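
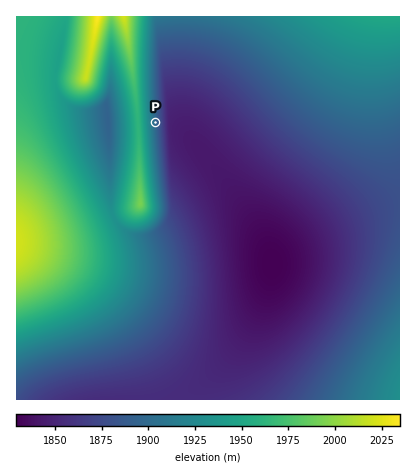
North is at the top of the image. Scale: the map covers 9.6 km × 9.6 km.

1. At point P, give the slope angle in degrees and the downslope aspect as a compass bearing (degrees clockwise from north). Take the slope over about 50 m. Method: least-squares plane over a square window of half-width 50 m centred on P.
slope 9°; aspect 88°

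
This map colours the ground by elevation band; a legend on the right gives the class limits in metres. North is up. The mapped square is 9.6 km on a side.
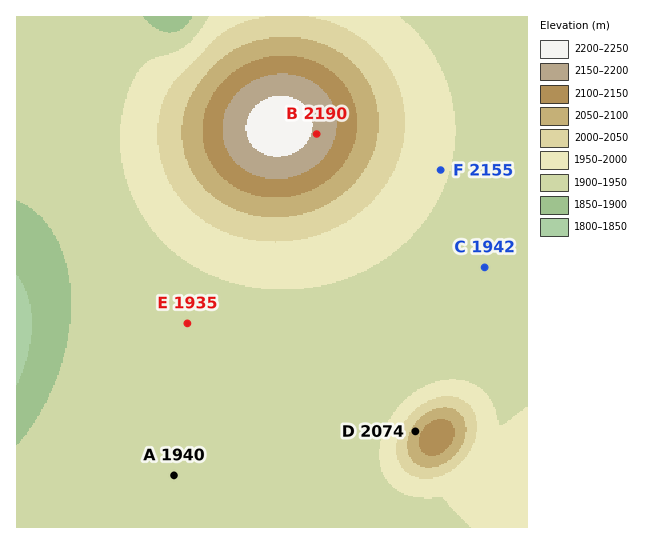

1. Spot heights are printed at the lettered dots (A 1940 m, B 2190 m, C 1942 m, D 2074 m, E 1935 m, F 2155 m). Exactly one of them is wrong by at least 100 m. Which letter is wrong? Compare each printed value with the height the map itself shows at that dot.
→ F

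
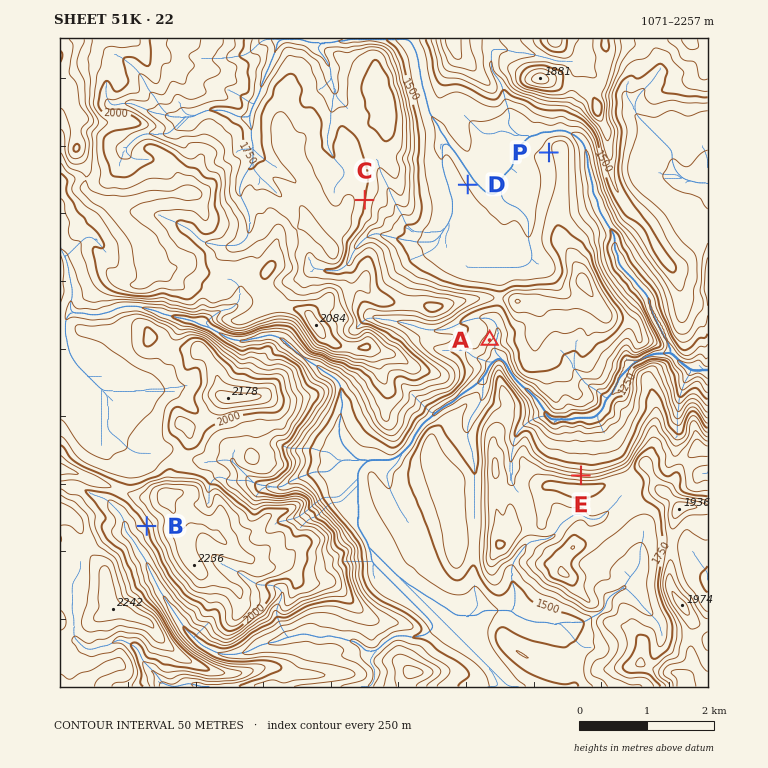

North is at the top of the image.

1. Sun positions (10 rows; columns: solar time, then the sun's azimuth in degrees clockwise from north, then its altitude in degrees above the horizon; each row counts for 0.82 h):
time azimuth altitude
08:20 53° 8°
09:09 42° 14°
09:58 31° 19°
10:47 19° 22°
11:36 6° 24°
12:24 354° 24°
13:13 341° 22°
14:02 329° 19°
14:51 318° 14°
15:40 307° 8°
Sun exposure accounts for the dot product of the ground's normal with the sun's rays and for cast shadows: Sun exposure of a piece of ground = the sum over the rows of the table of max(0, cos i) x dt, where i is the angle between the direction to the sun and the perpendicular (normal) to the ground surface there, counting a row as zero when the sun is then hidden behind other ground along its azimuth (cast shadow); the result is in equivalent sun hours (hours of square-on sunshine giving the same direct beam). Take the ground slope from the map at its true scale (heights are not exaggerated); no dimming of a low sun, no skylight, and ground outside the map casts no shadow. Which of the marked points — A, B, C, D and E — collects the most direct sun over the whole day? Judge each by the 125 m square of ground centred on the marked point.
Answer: E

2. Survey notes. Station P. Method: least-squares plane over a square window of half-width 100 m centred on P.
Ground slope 15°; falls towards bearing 269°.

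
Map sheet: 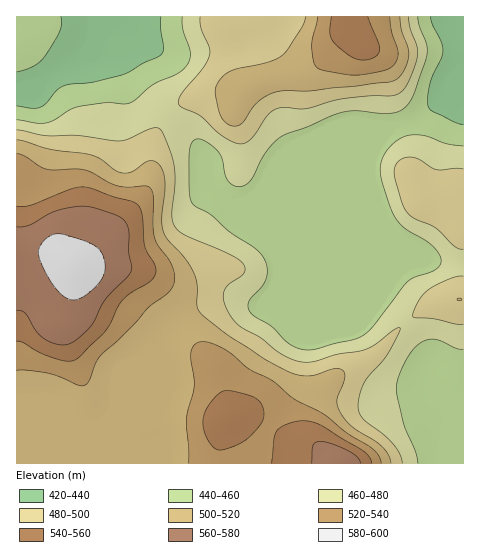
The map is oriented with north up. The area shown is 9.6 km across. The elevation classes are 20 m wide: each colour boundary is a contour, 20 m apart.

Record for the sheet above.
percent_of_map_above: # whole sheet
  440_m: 95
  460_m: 69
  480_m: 54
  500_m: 40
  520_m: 22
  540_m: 13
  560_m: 6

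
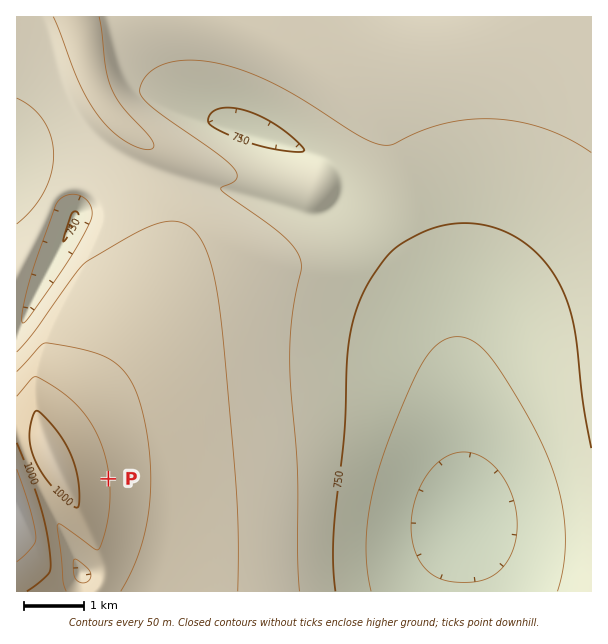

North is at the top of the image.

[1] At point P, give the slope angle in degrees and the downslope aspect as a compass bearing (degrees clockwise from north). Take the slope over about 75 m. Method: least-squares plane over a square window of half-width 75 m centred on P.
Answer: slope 5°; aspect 84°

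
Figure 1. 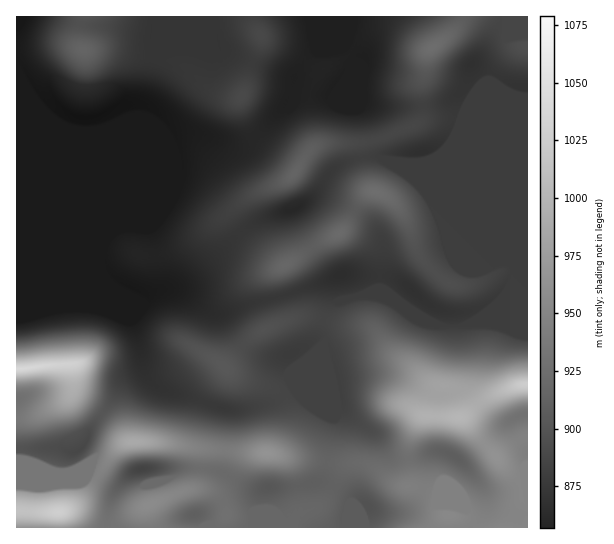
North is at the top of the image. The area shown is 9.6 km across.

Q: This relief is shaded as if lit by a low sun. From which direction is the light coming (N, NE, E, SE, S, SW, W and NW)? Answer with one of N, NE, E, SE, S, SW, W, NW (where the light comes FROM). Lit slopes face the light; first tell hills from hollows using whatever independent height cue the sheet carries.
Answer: N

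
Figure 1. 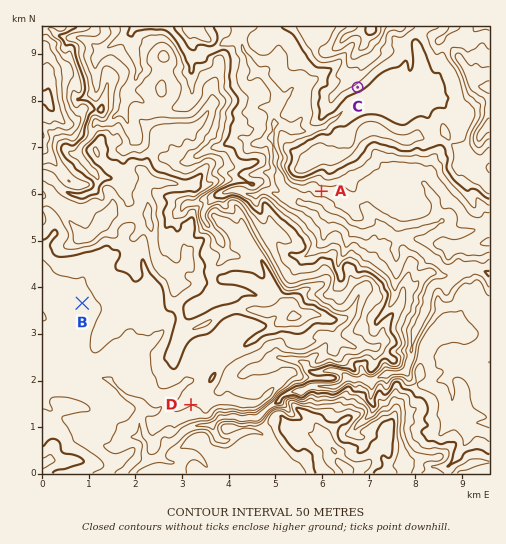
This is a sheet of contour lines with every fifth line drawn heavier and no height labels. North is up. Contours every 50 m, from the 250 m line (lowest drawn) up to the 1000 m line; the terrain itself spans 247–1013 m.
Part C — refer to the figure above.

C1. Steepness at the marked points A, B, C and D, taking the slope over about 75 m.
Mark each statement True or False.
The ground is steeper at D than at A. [False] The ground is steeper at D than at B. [True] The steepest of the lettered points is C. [True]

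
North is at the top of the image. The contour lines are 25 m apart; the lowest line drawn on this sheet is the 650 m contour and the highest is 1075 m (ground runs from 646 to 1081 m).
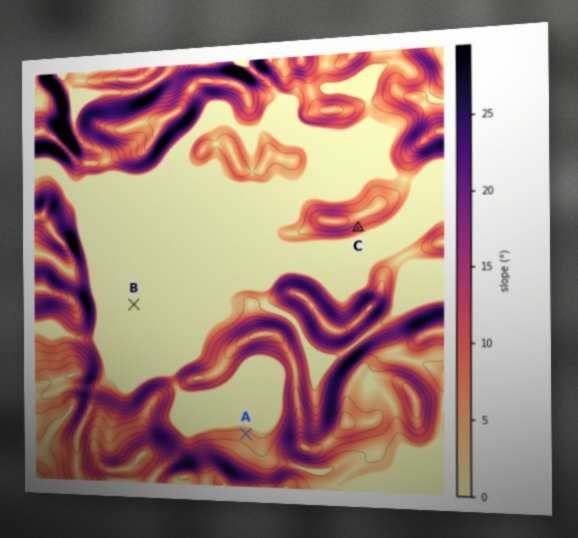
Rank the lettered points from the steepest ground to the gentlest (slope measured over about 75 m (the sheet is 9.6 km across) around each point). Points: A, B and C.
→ C A B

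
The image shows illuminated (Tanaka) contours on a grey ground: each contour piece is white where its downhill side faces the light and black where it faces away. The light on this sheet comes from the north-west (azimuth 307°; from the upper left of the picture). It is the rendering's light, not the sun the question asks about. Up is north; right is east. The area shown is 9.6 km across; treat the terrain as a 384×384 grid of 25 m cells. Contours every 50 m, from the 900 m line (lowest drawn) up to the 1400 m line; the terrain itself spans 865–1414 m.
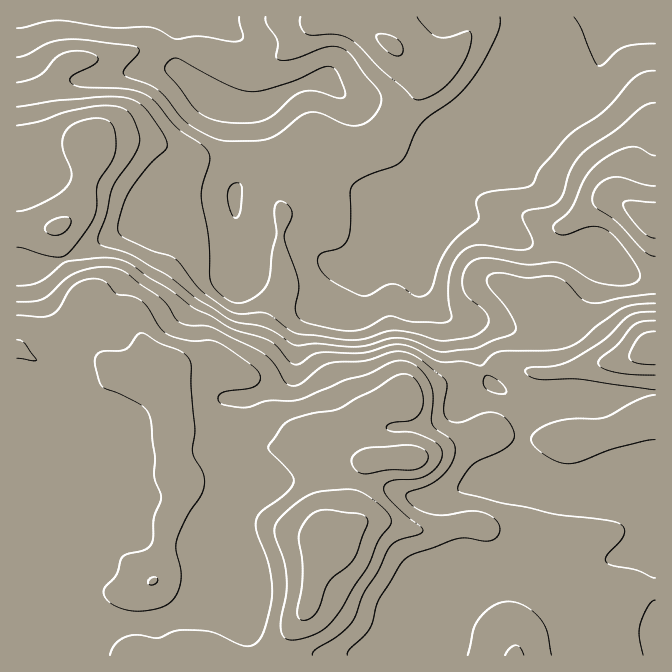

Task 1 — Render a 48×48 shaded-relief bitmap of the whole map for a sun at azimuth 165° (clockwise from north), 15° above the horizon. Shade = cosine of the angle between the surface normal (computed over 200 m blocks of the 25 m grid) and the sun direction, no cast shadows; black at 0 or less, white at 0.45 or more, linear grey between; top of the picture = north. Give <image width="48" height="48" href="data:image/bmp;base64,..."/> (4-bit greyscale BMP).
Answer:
<image width="48" height="48" href="data:image/bmp;base64,Qk32BAAAAAAAAHYAAAAoAAAAMAAAADAAAAABAAQAAAAAAIAEAAATCwAAEwsAABAAAAAAAAAAAAAAABEREQAiIiIAMzMzAERERABVVVUAZmZmAHd3dwCIiIgAmZmZAKqqqgC7u7sAzMzMAN3d3QDu7u4A////AJmIiHZniIiHZmnP/+ypmZmId3iZmIiJmZmYiHZnd3d3Zmi+/+2pmIiId3iIiIiJmZmZiZmZmHZmd2ac7u25iIiHdmd3iIiJmZmZmau8y5d3iGVpvN3KmId3ZVVXiIiJmamZmZms3KmIiHZXq97bqYh3ZUVniIiJmaqZmHd4q6mZiId3m879upmIh2d4iIiIiaqZiIdlaJmZmIiImr3ty7qZmZiIiJiIiImYiIdlaJmZmZmIiavd3d3Lu7mZmZmZiHiYiId3eaqZmZmIiZrO7u3d3bqZmZmZmIiZiHeIibupiHZniIm9ypmaqpmZiIiJmZmZiIiIiKuph1RFZnd4dURFRWeHd3d4iJmYiIiIiJu5h1MjNFVVZ4dUNFZ3d3d3iImYiZmImZqqmHZURFaKzv2od3d4iIiIiImZmZmIiZmZmamYd3m+///rqZmJqqmZmImZmZmIiZiJmqqpqpibzN7cu6qqvMuqqZmZmZmIiZmZmZmImYdURFeavLqqvMy7u5mZmZmIiaqYh3d3d3dlRERXiql3Z4mrzZmZmZmZiamHZmZVVWiaqpdVVndlQ0VnmpmZmqq6iJmYdmQzREaKvMqGVFeHZmZlVZqqmau6iJqpmYUiNERGiZqpdWmqqqqph6qqmZqZmZq7updCNEMjRWeJmJq6u83u7qqZmYiJmYmql3ZTIiEBESI1eJh3eJvO/5mIiHd4dVZ2VEVCAAAAAAABJEMzMjRXrId4iHZnUiMyESMwAAAAAAAAESNEQyESRVVniYd2VDIQABIyABAAABNERFeJhkMRACNGiYd2ZlIAACV2ZmVEQ0V5mJmqqWQQABI0aIdlVUIBEjeZmIdlZlaKu6mZqGQgADMiJGZTMzRFVVeZh3dlVmZ4qodVZlQxEmZCACMyI1eIh3eIiIh2VmVVZkMiNFVVeJqXMAASNXmpiHiImZmYd3UzMhEiRWeJq7zMpiEkVompiHiKqqqZiHYyESNWiamrzKq83JZneImZiHiauqqZmYdUNGeIm8zMzGZovdqYiJmZiIiaqqmZmZiHZ4mGaM3cuVRFe8ypmZmZiHiImZmZmZmYiHZTNYvKdXZVaby6mZqpmHZ3eJqqqZiIh2VVRFd2Q4h3ec3bmau6mXZneJq7uph3d2ZnZURERJmIms3suau7qpiImZq7y6h3d3d3ZUNFZoiJmrzMuYiIiImruqmqu6mHd4d3ZUM1Z3d3iJqrqFNERFaKupiJq7mIiIh3ZUM0Z1VVRXiIdjI0RENGd2ZonNupiIiHZUREVjMyASRmZUVnd2UzREVni+7KmIiIhlVEVjMxAAATRWiJmZhkRWd3it7tqZmaqGVVVUVVMgABNomaq7qXd4mqqrzuyqqqqYZVVUVomYZVZ5qqq8zLqZq8y6rN26qZmZdmVURXiZqqqZqZiJve3LvMupib25iIiJh2VUMyM0V5mYh3Zni+/+y6mIeJzJiIiIh2VVQyIiNFd3dneJmb3+yod3d4rKiIiImHZWVDM0REV3d3iaqZvduWZnh4m6mIiImYdg=="/>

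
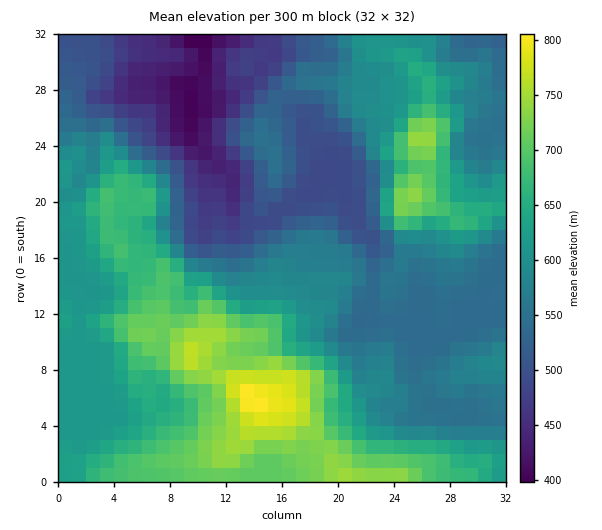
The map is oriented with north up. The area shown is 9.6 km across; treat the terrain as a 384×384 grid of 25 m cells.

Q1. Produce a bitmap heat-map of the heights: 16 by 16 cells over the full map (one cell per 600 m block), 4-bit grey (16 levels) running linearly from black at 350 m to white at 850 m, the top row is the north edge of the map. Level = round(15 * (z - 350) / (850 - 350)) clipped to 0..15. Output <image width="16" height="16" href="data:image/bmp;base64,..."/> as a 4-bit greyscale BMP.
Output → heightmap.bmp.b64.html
<image width="16" height="16" href="data:image/bmp;base64,Qk32AAAAAAAAAHYAAAAoAAAAEAAAABAAAAABAAQAAAAAAIAAAAATCwAAEwsAABAAAAAAAAAAAAAAABEREQAiIiIAMzMzAERERABVVVUAZmZmAHd3dwCIiIgAmZmZAKqqqgC7u7sAzMzMAN3d3QDu7u4A////AImqu7u7u7qZiJqrzMupiHeIiavd25dmZoiZu93bh2Z3iJvMu6h3ZmeJu7y6h2ZmZoiaqoh3ZmZmiJqXZ3d2ZmaJqWRWZlV3doqoVERVR6mZiahDNURHuoiIhjNGVEeqd2ZTI1ZUaKt2VDMiRVV3iXZUMiJEZneIdlQzIjRVeIdm"/>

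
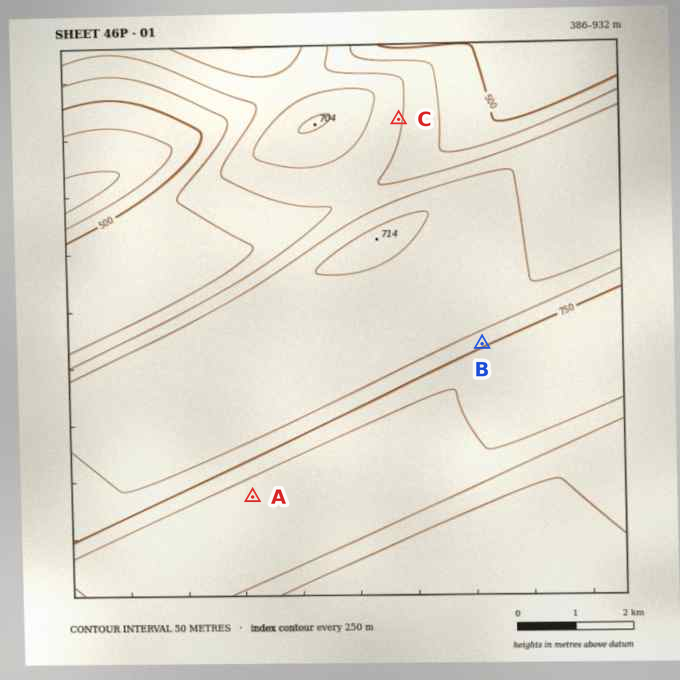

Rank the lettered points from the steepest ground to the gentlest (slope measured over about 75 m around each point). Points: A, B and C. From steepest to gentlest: B C A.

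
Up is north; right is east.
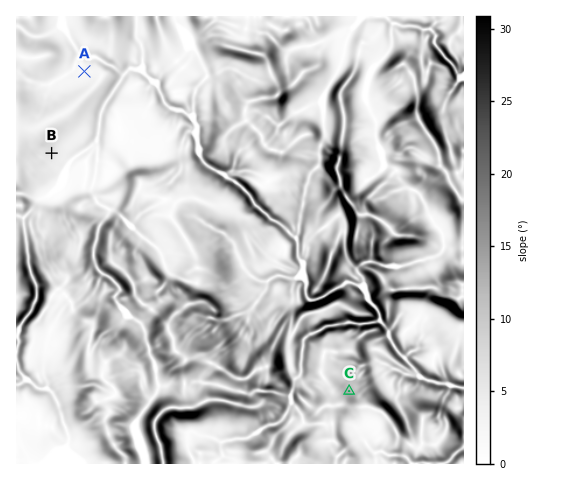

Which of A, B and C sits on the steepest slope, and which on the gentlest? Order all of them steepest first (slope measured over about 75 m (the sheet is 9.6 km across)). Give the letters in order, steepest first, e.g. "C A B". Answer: C B A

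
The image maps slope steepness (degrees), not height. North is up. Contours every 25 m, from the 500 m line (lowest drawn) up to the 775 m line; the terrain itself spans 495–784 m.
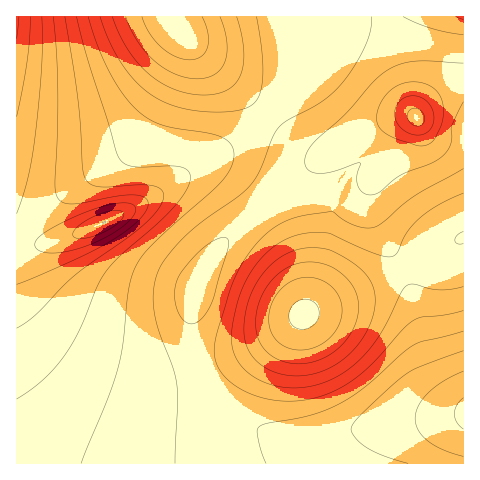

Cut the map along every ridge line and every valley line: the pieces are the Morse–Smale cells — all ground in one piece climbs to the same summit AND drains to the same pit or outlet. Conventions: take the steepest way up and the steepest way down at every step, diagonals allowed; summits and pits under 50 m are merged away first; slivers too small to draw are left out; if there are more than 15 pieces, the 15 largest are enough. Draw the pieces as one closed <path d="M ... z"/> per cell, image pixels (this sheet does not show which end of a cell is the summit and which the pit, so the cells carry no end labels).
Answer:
<path d="M414 116l-10 0-20 6-65 38-14 11-25 27-37 26-25 25-18 28-7 21-2 37 2 18 7 19 30-12 34-17 41-29 92-41 67-36 0-98-26-3z"/><path d="M267 114l-30 27-45 28-40 29-21 12-50 23-27 9-25 2-9-5-4 7 0 48 8 17 15 18 15 14 26 17 39 16 21 5 24 1 21-3 15-6-8-27-1-28 5-30 11-24 11-15 17-18 45-33 26-28 24-17-15 1-9-5z"/><path d="M297 16l-280 0-1 220 4 3 10-15 22-20 72-48 18-17 12-20 24-52 5-17 0-12-3-8 36 37 51 47 23-27 13-27 0-12-5-15z"/><path d="M463 238l-66 35-92 41-41 29-34 17-29 12 4 12 14 19 20 17 24 11 29 7 36-1 55-14 80-8z"/><path d="M17 295l0 168 447 0-1-48-80 8-64 15-27 0-19-3-28-12-21-15-12-13-12-22-25 8-35 0-38-10-22-11-26-17-15-14-15-18z"/><path d="M463 16l-165 0-1 10 6 22 0 12-13 27-22 28 30 28 17 11 14-2 55-30 20-6 13 2 21 18 25 2z"/><path d="M181 31l2 19-5 17-20 43-16 29-18 17-54 34-25 20-20 20-4 7 0 3 8 4 25-2 27-9 50-23 21-12 40-29 45-28 30-26-51-48z"/>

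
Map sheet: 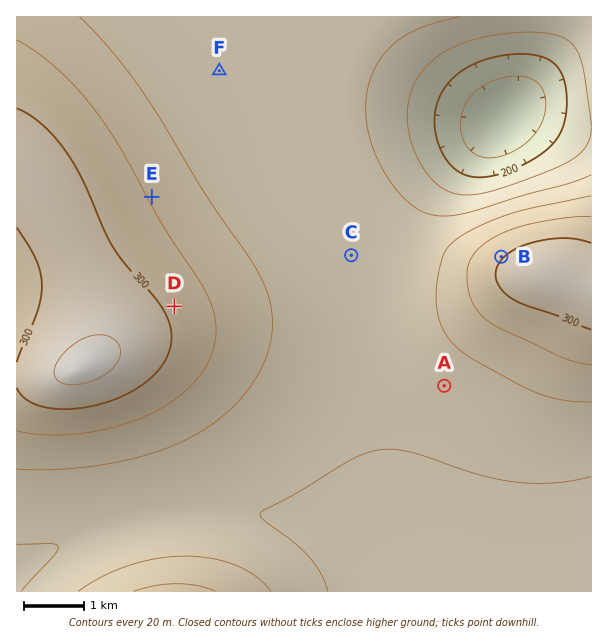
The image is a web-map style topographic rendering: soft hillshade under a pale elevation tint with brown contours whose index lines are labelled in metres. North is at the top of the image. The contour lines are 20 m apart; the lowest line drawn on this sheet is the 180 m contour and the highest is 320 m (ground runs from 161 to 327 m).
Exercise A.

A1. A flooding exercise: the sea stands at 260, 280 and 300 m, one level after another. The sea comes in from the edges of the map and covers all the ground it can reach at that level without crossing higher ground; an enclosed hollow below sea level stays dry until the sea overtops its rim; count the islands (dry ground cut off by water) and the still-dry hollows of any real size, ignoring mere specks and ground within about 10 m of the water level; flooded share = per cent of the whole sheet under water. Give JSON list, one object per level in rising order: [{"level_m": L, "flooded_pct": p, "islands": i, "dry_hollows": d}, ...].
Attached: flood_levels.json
[{"level_m": 260, "flooded_pct": 66, "islands": 0, "dry_hollows": 0}, {"level_m": 280, "flooded_pct": 80, "islands": 0, "dry_hollows": 0}, {"level_m": 300, "flooded_pct": 90, "islands": 0, "dry_hollows": 0}]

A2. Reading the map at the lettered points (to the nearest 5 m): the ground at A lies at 250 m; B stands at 300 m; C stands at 245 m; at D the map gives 295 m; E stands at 280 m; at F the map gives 245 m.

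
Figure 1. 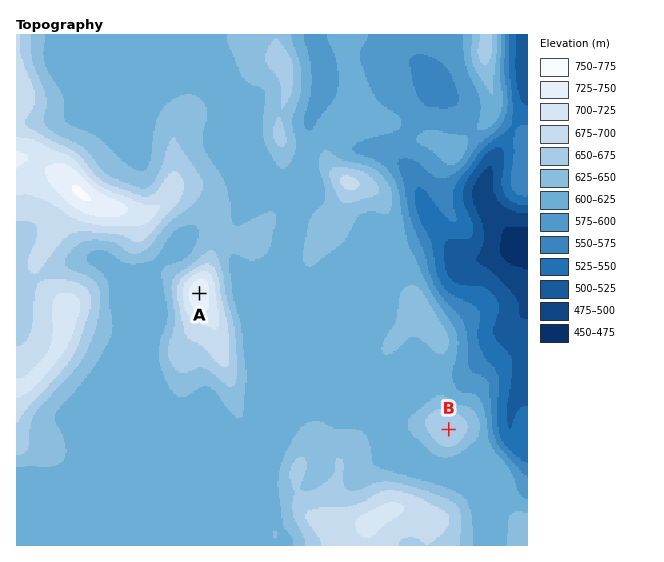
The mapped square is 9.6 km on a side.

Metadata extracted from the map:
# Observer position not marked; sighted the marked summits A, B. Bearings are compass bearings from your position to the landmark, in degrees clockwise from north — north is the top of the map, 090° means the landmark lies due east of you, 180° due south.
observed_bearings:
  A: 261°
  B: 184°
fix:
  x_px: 461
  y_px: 252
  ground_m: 510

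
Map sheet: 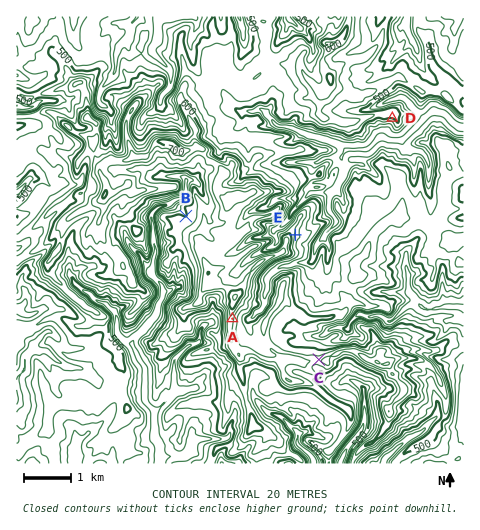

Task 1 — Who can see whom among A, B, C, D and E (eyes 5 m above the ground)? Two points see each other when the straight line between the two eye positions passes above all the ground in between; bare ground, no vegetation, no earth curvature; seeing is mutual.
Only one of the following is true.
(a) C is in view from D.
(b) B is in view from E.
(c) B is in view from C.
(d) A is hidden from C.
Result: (a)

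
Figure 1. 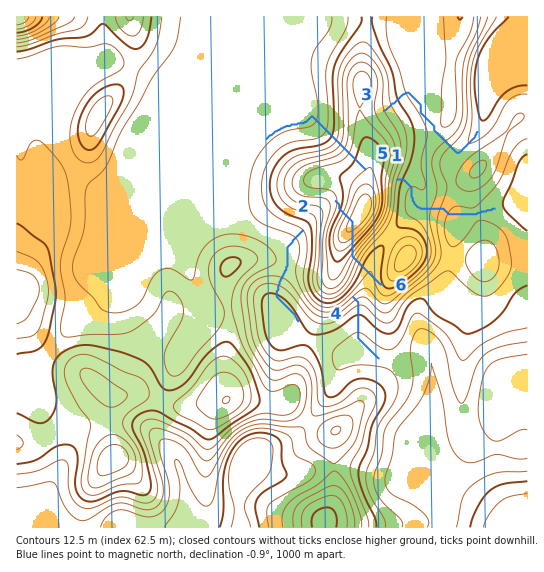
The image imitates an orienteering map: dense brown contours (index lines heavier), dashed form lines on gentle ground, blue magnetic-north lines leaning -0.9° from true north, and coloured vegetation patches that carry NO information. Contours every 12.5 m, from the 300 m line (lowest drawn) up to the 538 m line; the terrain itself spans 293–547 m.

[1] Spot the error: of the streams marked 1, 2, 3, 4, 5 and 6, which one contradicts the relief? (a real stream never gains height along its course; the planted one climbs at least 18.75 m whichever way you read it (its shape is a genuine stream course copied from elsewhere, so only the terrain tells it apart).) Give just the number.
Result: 6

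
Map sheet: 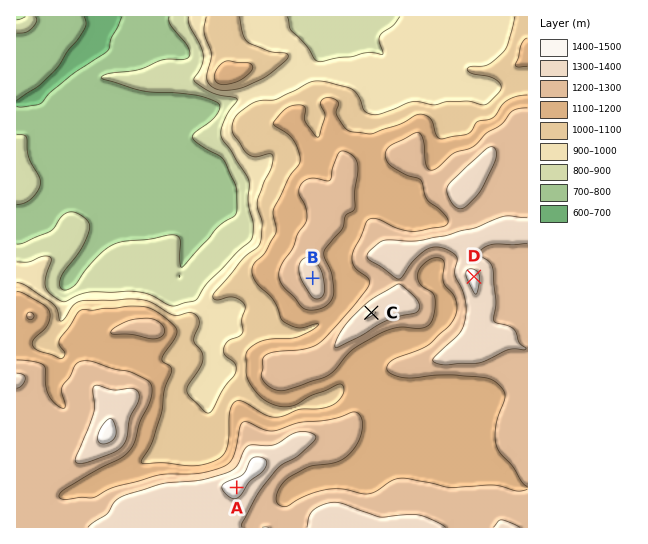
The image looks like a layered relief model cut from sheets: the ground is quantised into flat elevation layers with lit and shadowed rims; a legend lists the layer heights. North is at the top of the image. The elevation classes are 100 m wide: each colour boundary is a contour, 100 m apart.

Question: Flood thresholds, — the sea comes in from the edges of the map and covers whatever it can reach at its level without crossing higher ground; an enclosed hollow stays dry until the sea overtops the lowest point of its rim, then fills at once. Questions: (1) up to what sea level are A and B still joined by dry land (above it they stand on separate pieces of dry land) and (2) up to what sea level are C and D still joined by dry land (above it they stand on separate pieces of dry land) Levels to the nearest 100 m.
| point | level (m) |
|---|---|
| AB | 1200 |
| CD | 1300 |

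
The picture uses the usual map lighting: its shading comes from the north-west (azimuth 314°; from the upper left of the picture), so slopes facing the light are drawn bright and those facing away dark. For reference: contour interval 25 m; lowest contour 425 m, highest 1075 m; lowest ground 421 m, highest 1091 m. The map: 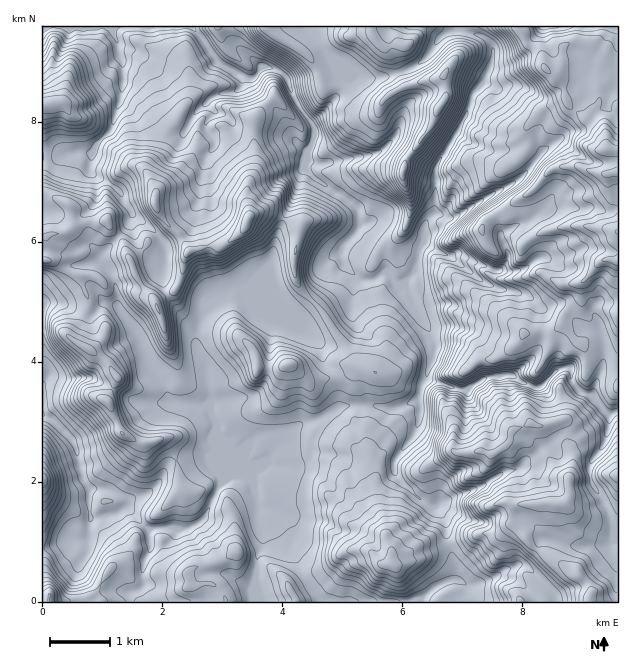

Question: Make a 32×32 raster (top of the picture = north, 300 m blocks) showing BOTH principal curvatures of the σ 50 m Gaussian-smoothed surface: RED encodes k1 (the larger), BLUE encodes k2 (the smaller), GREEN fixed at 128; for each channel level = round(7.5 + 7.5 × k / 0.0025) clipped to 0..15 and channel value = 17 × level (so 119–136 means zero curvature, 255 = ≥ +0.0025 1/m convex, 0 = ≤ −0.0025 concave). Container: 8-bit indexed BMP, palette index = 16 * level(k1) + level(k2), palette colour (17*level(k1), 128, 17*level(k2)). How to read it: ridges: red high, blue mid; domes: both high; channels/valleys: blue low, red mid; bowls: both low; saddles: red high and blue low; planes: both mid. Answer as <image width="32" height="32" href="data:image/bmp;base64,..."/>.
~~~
<image width="32" height="32" href="data:image/bmp;base64,Qk02CAAAAAAAADYEAAAoAAAAIAAAACAAAAABAAgAAAAAAAAEAAATCwAAEwsAAAABAAAAAAAAAIAAABGAAAAigAAAM4AAAESAAABVgAAAZoAAAHeAAACIgAAAmYAAAKqAAAC7gAAAzIAAAN2AAADugAAA/4AAAACAEQARgBEAIoARADOAEQBEgBEAVYARAGaAEQB3gBEAiIARAJmAEQCqgBEAu4ARAMyAEQDdgBEA7oARAP+AEQAAgCIAEYAiACKAIgAzgCIARIAiAFWAIgBmgCIAd4AiAIiAIgCZgCIAqoAiALuAIgDMgCIA3YAiAO6AIgD/gCIAAIAzABGAMwAigDMAM4AzAESAMwBVgDMAZoAzAHeAMwCIgDMAmYAzAKqAMwC7gDMAzIAzAN2AMwDugDMA/4AzAACARAARgEQAIoBEADOARABEgEQAVYBEAGaARAB3gEQAiIBEAJmARACqgEQAu4BEAMyARADdgEQA7oBEAP+ARAAAgFUAEYBVACKAVQAzgFUARIBVAFWAVQBmgFUAd4BVAIiAVQCZgFUAqoBVALuAVQDMgFUA3YBVAO6AVQD/gFUAAIBmABGAZgAigGYAM4BmAESAZgBVgGYAZoBmAHeAZgCIgGYAmYBmAKqAZgC7gGYAzIBmAN2AZgDugGYA/4BmAACAdwARgHcAIoB3ADOAdwBEgHcAVYB3AGaAdwB3gHcAiIB3AJmAdwCqgHcAu4B3AMyAdwDdgHcA7oB3AP+AdwAAgIgAEYCIACKAiAAzgIgARICIAFWAiABmgIgAd4CIAIiAiACZgIgAqoCIALuAiADMgIgA3YCIAO6AiAD/gIgAAICZABGAmQAigJkAM4CZAESAmQBVgJkAZoCZAHeAmQCIgJkAmYCZAKqAmQC7gJkAzICZAN2AmQDugJkA/4CZAACAqgARgKoAIoCqADOAqgBEgKoAVYCqAGaAqgB3gKoAiICqAJmAqgCqgKoAu4CqAMyAqgDdgKoA7oCqAP+AqgAAgLsAEYC7ACKAuwAzgLsARIC7AFWAuwBmgLsAd4C7AIiAuwCZgLsAqoC7ALuAuwDMgLsA3YC7AO6AuwD/gLsAAIDMABGAzAAigMwAM4DMAESAzABVgMwAZoDMAHeAzACIgMwAmYDMAKqAzAC7gMwAzIDMAN2AzADugMwA/4DMAACA3QARgN0AIoDdADOA3QBEgN0AVYDdAGaA3QB3gN0AiIDdAJmA3QCqgN0Au4DdAMyA3QDdgN0A7oDdAP+A3QAAgO4AEYDuACKA7gAzgO4ARIDuAFWA7gBmgO4Ad4DuAIiA7gCZgO4AqoDuALuA7gDMgO4A3YDuAO6A7gD/gO4AAID/ABGA/wAigP8AM4D/AESA/wBVgP8AZoD/AHeA/wCIgP8AmYD/AKqA/wC7gP8AzID/AN2A/wDugP8A/4D/AOmzxpaGhoamlpeohXW3poWGdJOjk4OXhoW2x5ZzlNiVxWNz2JeUl6eXloSFlseUlpaFuMiXhoWFlJGVkrbYpYW1hXS3t5SWl6inuLWlhYaVyLa3qKenhYWGt3LWx6aVhqR2hZaXtrWEhpa4lXZ3doWmlpanl6eTx9enxpaFhoZ2xoWVhYWztISDdbaFh4d2haaWl6inhoOikLWGhoeXl4XHlYSohYS3qKiSuIaHh4aXloeWhpWDZNT518fIt7iWk/mVg4WGlYK3l6WWhoeHhqeXh5eEkpeD05CkhoWE2IC314SEloe4hKaHdoeHd4d3h4eHp4HJxqSjx5KDhqbXkMnXg4WVpti3lYaHh4eHh4eHh4eXpYOT++bIx5eGhqeUs7RydZb4lLXGloeHh4aGhoeHh4iXhHPlhKamp6eWl6iikpaG17R1doaHh4eXp4Z1lXWWhoWVgvikk7inpqa4lpCUtur3gpWGh4eHhoSVp5anhoaGl5TS45DHyNaQxKOQuHVyoLT5hIaXh4d117Sot5aWl6iop5Dz95CAoPTAsNamcobI1paElMWGhobXs9q3hJeYmIe4gJXI5+e1xLOyt5Wi+ce1hXPlxHWWqOiDlHR1tpaGmJeDlLeWh7iWl5eHldK3hMiCc/eChobHhHWHdqemdJiYhnSUlIaXqJanhoalg4Snk4K296KFhpaGd4aWx4WGh5eFhaWVuKiWhISlhaaFh6a2k+aT93N2h4eHlPaFh4aWhoaEuNiisaOF19amlsWmpoSmxXXUhISDdna1xGSGlpaGhaXXkcCg09WVdda2poaGhOelhbT458dzg6Xmc3SHl5aFo8CB+OLohIWWhaWop4a3o5Wh5nWG1viUk9eFlYSHtsWC5PfogqbHxrW2uHWmpNmTgPd2hnZ1+ceyydjHk4ZT9YKCkPfXhoWFlZSUx9ilxXCm6IaGhpbGpsSUhYGFhIP3gLTFoLD3pnaGlpeldHSilcbIp4V2h8iVpHOTpqa25/aAtYa4xYD1loW2t5WHhYbI2JaVloWGpqeWc6WDoqO29YKxuKeXt5Dn1bKVlYSEoqaFlXS3hIamhoWjkqaXtXD254ClpZeXhnKj2MeWt9iSpYaHpqSllLeXhdOBuae4k4P3pZCnqKiWlpSktdjIpqWCh4eopKLnx8X2kMWmltiWcsf5gKeGh7elt4eGlseGloOXh4entaJj6LCm2ZaGlefVo/aSgoRzccaHh4eV2IaGlJd3h6eUkMKgcLS3d3WEkpDF+JaBlaXZuIeHh9PFpaeDlpeYt5DXkYXH54aEhbi3yIDH+bNytcaWh4eHwoKUpKO0k6Sw16XE6baGhbe3t5XFpJGSsLT4o7PDpIU="/>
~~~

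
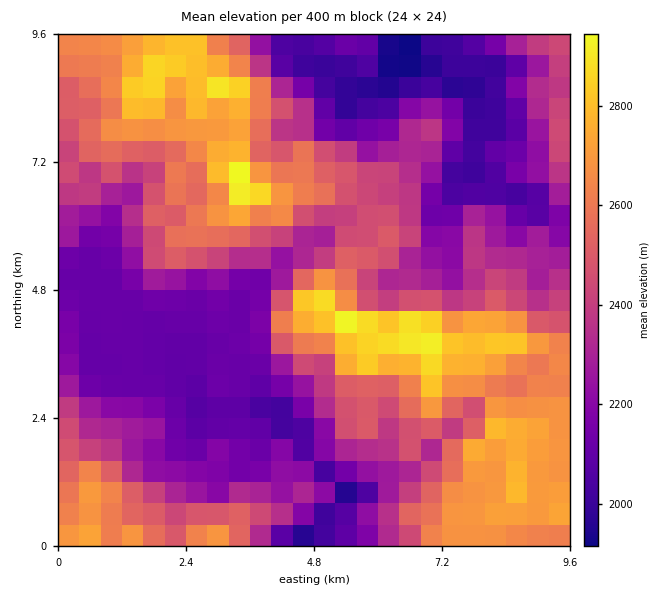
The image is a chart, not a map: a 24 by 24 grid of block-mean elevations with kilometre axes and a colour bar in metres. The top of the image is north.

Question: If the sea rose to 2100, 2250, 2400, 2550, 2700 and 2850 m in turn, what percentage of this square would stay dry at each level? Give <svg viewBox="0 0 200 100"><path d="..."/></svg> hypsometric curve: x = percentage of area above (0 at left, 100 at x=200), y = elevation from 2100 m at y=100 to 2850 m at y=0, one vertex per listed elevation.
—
<svg viewBox="0 0 200 100"><path d="M175 100l-47-20-32-20-34-20-33-20-22-20"/></svg>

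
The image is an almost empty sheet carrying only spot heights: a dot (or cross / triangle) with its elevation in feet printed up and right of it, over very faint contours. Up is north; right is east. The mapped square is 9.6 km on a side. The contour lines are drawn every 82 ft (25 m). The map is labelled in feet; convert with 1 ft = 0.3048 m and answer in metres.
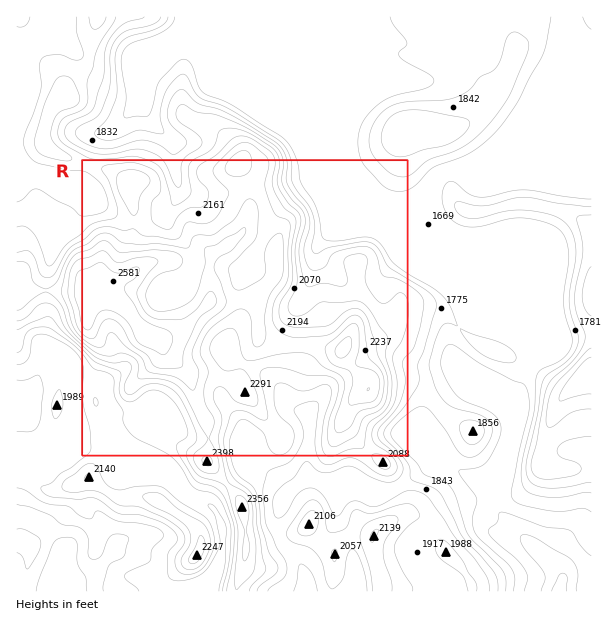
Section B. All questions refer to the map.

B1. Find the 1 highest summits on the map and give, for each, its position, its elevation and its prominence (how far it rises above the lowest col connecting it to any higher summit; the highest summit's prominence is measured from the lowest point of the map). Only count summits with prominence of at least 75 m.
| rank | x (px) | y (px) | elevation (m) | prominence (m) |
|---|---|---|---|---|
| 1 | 95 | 287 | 800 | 385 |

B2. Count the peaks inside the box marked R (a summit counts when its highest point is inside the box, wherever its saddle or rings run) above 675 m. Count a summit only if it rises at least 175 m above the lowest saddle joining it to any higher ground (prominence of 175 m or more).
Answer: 1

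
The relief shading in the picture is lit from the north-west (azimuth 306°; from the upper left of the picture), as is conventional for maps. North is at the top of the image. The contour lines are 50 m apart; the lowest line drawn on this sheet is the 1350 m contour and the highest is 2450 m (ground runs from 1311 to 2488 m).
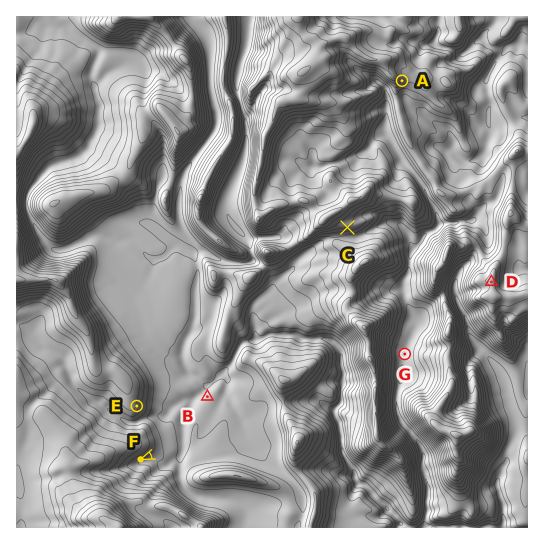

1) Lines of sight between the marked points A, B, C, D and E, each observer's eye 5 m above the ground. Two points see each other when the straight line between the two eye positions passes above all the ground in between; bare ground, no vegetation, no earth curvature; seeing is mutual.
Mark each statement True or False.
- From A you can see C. False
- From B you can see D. False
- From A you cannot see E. True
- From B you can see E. True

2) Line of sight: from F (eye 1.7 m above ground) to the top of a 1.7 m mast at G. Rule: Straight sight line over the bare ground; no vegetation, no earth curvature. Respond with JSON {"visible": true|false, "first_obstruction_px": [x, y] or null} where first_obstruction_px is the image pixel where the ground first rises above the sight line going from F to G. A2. {"visible": false, "first_obstruction_px": [272, 407]}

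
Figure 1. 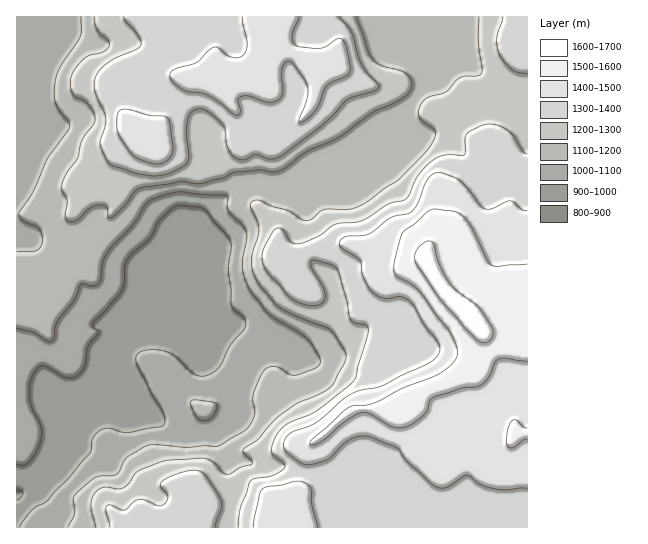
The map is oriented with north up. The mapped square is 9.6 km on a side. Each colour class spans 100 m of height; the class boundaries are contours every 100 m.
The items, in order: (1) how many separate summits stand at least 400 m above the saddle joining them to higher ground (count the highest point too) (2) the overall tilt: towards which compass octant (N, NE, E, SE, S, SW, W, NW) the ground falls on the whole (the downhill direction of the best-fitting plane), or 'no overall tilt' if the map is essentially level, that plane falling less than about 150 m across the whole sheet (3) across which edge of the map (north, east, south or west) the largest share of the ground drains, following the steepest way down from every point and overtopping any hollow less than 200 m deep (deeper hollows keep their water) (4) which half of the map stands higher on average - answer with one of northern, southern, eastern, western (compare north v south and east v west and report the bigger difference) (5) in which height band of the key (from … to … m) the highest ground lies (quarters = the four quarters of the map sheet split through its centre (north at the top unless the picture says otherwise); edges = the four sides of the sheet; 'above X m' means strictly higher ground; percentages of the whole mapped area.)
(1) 1 summit rises at least 400 m above its surroundings.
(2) The general tilt is down to the west (the land rises towards the east).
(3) The largest share of the runoff leaves by the western edge.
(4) Taken as a whole, the eastern half is higher than the western.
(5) The highest ground lies in the 1600–1700 m band.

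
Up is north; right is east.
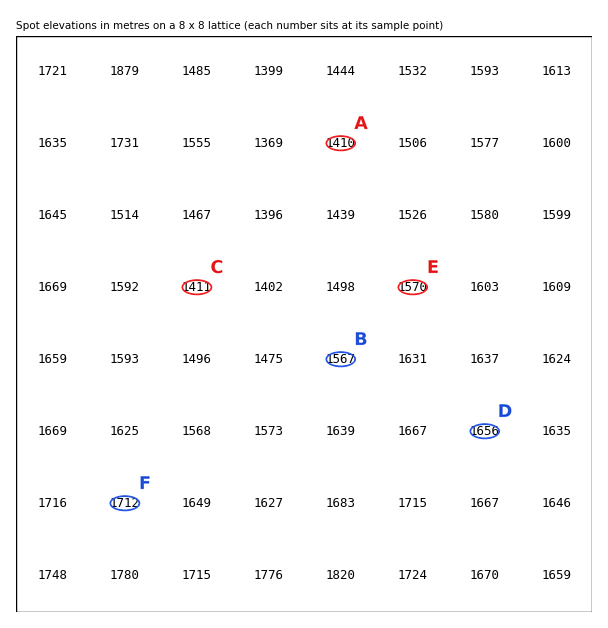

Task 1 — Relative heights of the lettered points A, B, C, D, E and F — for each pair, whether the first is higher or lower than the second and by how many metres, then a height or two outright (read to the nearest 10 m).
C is lower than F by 300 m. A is lower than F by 300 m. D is higher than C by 250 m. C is lower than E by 160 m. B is higher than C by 160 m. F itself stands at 1710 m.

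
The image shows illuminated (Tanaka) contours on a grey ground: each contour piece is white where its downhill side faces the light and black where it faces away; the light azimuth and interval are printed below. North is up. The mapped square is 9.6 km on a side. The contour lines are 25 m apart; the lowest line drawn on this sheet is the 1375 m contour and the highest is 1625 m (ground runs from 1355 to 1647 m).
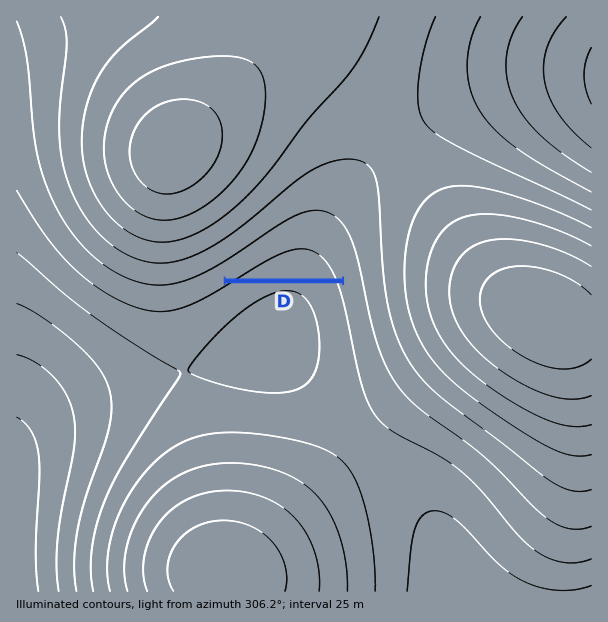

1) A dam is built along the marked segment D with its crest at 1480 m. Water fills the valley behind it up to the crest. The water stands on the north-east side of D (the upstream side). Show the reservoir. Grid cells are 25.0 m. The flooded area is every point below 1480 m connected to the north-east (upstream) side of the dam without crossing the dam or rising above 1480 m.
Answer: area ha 74.2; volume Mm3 7.03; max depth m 23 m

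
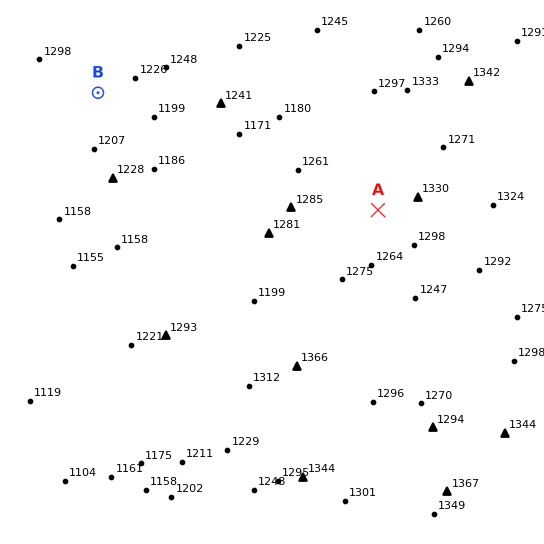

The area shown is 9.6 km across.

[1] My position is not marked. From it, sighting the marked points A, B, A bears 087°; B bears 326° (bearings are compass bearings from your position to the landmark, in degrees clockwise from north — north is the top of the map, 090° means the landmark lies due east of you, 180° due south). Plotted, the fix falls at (184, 220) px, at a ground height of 1215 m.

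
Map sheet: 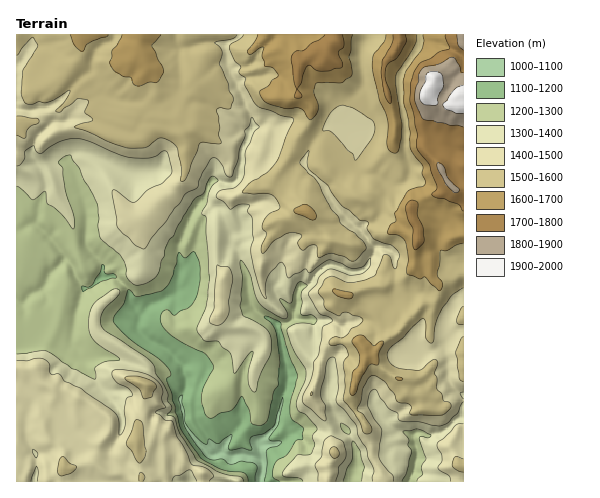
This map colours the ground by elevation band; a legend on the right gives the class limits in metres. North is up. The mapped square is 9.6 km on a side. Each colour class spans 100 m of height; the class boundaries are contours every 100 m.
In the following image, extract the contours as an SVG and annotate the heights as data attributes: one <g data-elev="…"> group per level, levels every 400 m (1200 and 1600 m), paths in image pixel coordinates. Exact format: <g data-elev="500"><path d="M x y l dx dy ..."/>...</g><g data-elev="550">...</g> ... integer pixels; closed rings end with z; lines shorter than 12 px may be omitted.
<g data-elev="1200"><path d="M248 481l-1-4-3-4-22-3-21-12-21-31-5-15-3-19-5-12 0-3 4-3-2-6-10-10-29-20-17-17 1-6 10-13 5-14 5 6 4 2 23-6 6-4 6-12 6-23 6 6 9-6 5 8 1 18-2 16-5 10-4 4-8 2-7 5-6-5-3 0-4 4-1 6 3 7 8 8 14 9 19 9 9 12 0 4-9 17-3 10 4 17 3 4 3 1 10-5 10-3 11-14 7 13 3 15 8 2 6-4 7-29 5-8 2-23-5-32-4-7-7-6 1-1 4 1 10 5 2 2 0 5 8 25 9 21-7 25-1 15 3 6 11 8-1 10-7 2-9 13-9 6-4 4-1 13 6 4"/><path d="M83 292l-1-6 6 1 4-2 8-12 2-8 2 1 1 7 8 1 3 2 0 2-14 3z"/></g><g data-elev="1600"><path d="M351 395l3 0 2-2 5-15 8-13 2-1 7 1 1-12 4-12-3 0-6 5-11-11-6 0-4 4-1 4 6 9 2 7-2 7-6 7-2 17z"/><path d="M397 380l3 1 3-2-7-2z"/><path d="M344 298l7 0 2-4-18-5-2 1 0 2 3 3z"/><path d="M313 220l3-1 0-5-8-9-4-1-10 6 1 3z"/><path d="M70 35l5 11 7 5 6-7 18-7 2-2"/><path d="M122 35l-5 10-5 6-2 13 5 7 8 5 8 1 2 7 5 2 12-4 7 1 6-10 0-6-11-21 9-11"/><path d="M258 35l-3 5-7 10 0 3 3 1 8-6 5-1-2 9 3 10 8 2 5 7-6 5-4 6-8 5 0 2 1 5 5 4 8 4 12 3 14-1 3 2 5 8 3 2 4-4 3-7 0-6-4-11 2-8 25-1 11-8-1-10-2-8 2-6 2-16"/><path d="M386 35l-2 7-10 12-2 13 7 33 9 20-1 27 3 4 5 2 2 0 2-4 3-23-6-41 0-8 1-5 18-27 2-10"/><path d="M423 35l1 5-2 9-16 22-3 11 1 21 5 17 1 13 0 15 4 7 8 10 0 8 3 10-2 4-12 2-4 3-12 21 1 8-6 4-3 8 12 3 6 5 3 18-2 11 1 4 13 5 5-2 14 14 2-2 2-4-1-3-5-7 3-11 0-13 1-1 6 1 9-6 7-2"/></g>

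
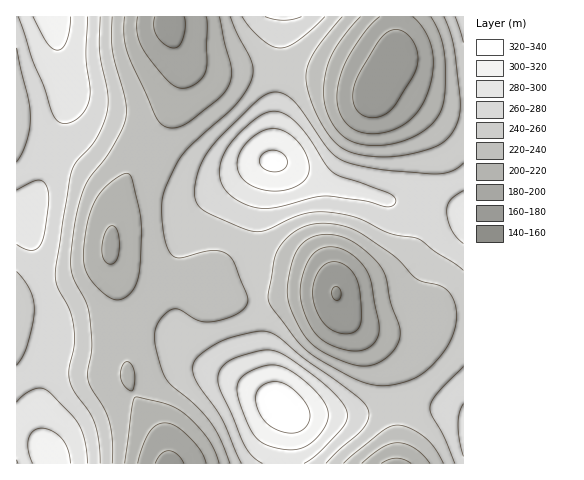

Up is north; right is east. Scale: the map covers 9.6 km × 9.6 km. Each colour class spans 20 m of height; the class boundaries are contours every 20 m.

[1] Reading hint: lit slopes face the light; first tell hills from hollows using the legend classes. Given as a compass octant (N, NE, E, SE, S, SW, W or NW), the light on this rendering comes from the SE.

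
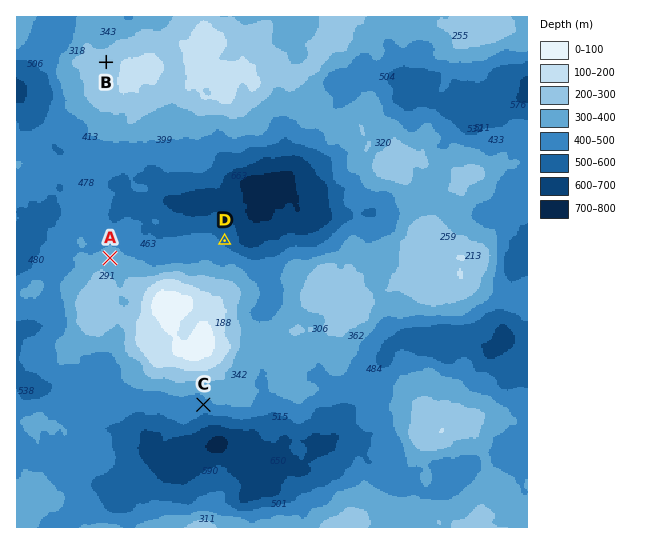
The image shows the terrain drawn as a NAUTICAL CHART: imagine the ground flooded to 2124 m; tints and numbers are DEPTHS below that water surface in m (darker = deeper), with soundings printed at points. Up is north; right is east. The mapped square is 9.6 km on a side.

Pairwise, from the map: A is higher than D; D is lower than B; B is higher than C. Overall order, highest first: B A C D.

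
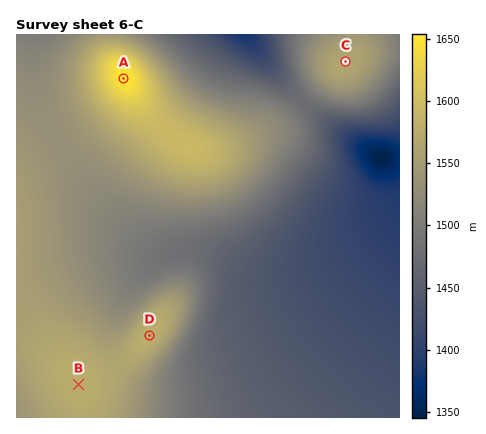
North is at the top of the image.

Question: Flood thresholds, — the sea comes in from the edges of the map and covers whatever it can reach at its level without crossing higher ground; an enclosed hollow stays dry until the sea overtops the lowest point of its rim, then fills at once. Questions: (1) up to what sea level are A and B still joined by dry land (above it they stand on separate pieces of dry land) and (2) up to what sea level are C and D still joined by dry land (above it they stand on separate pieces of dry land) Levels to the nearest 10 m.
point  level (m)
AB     1530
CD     1480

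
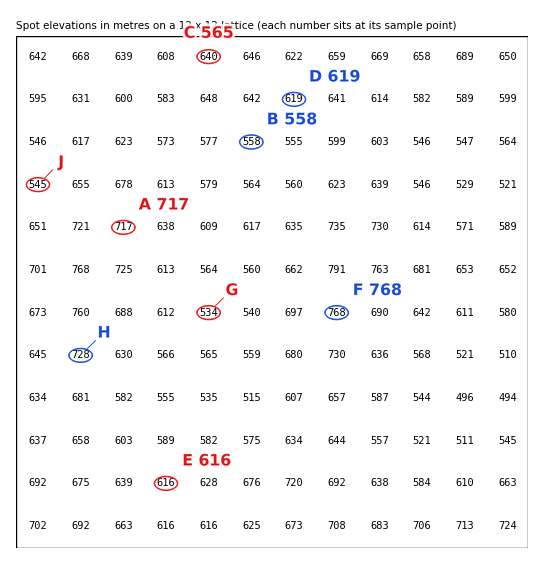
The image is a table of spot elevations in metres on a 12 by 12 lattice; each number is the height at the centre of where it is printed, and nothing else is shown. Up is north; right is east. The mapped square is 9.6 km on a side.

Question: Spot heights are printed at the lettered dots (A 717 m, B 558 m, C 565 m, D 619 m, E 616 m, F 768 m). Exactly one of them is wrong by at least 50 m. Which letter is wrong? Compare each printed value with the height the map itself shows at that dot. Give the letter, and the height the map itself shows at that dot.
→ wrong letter C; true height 640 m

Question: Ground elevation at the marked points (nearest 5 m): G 535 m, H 730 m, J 545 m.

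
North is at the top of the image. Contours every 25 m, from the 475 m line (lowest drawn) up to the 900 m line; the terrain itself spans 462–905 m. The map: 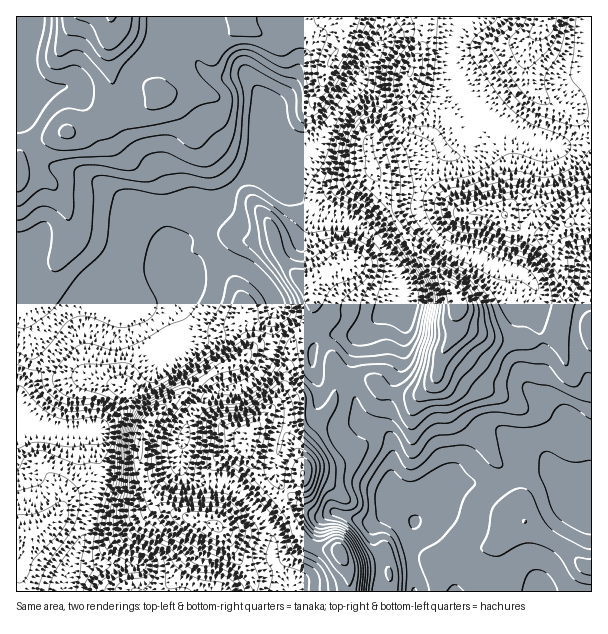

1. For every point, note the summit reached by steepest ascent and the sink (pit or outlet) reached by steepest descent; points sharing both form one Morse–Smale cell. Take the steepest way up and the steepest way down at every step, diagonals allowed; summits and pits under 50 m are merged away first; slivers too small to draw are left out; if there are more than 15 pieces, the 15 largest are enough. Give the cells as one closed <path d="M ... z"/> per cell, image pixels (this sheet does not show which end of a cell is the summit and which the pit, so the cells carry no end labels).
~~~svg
<path d="M383 16l-367 1 1 383 3-8 55-60 17-1 2-2 12-29 7-8 33-16 16 1 6-29 9-7 14-3 49-57 18-11 3-4 3 4 15 8 40-37 19-31 23-29 7-18 10-13 6-12z"/><path d="M261 166l-3 4-12 6-14 13-9 14-32 35-14 3-9 7-4 10 0 20-3-2-15 0-33 16-7 8-12 29-2 2-17 1-55 60-4 9 0 13 10 8 39 11 30-3 2 5 1 47-14 55-17 36-3 12 1 7 224-1-5-13-12-18 0-27-8-15-23-26-14-10-26 0-13-6-6-5-1-21 7-30 8-12 14-12 35-10 13-9 13-26 1-34 4-13 5 8 18 12 13 14 2 6-2 18 4 13 5 4 14 0 15-2 4-24 6-18 23-22 18-9 3-4 0-9-18-40-17-19-18-10-24-6-15-8-16-12-17-18-10-4z"/><path d="M362 85l-3 0-11 13-29 43-23 21-16 17 23 23 17 10 31 10 12 6 23 23 16 31 2 18-21 13-23 22-6 18-4 24 19 2 12 11 8 2 28 4 6-4 11-11 4-6 4-21 14-21 0-17 2 8 4 4 27 10 24 4 26-2 2-2-3-15 2-23-5-15-11-11-24-6-27-12-12-3-20-11-14-14-9-16 0-17 10-30 17-13-5-9-9-10-20-1-12-5-7-7-10-18z"/><path d="M573 418l-3 0-11 11-12 21 1 9 10 19-12-8-12 0-37 14-35 0-16 8-7 9-23 21-17-10-9 0-7 5-7 7-3 7 3 17 4 10-1 33 212 1 1-101-8-2 5-4 1-9 0-26-6-18z"/><path d="M483 118l-11 2 2 23-7 11-17 2-6-4-16 13-10 30 0 17 9 16 19 18 45 19 27 6 10 6 8 11 4 12 0 35 2 3 9-1 7-4 2-13 15 2 3-11 14-15 0-158-7 0-16 7-18 0-17-5-34-18z"/><path d="M456 316l0 17-14 21-4 21-4 6-11 11-6 4-22-2-14-4-12-11-19-1 8 36 8 8 18 10 8 11-1 43 3 15 3 8 17 13 17-12 15-18 10-6 14-4 27 2 37-14 12 0 9 5-8-25 12-21 13-12-17-5-11-10-4-7 0-12 4-18 0-15-4-12-12 4-39-4-27-10-4-4z"/><path d="M591 16l-127 0-12 25-1 22 19 56 21 1 43 20 17 5 18 0 12-6 10-1z"/><path d="M276 304l-4 13 0 28-10 26-8 9-9 6-23 5-16 7-10 10-8 12-7 30 0 18 7 8 13 6 26 0 12 8 12 14 21-21 4-8 4 10 5 5 16-13 1-13-4-18 28-33 6-9 4-12 0-12-15-1-5-4-3-6-1-13 2-12-2-6-13-14-18-12z"/><path d="M17 415l-1 176 47 1 7-28 15-31 7-35 6-16-1-47-2-5-24 3-23-3-22-8z"/><path d="M462 16l-78 0 0 22-26 46 8 4 16 14 10 18 7 7 12 5 20 1 9 10 4 7 6 6 17-2 7-11-2-23-21-57 1-22 11-21z"/><path d="M347 379l-11 1-4 24-16 22-16 17-2 9 4 12 0 10-16 17 29 23 8 2 15-4 19 8 17 2 15-10 11 0-4-6-5-20 1-43-8-11-18-10-8-8-6-30z"/><path d="M276 475l-4 8-20 20 0 3 12 12 8 15 0 27 12 18 5 13 59 1 1-19-9-21-2-2-24-3-13-10-21-37 6-9-6-6z"/><path d="M287 492l-7 8 21 37 13 10 24 3 2 2 9 21 0 18 29 1 2-34-4-10-3-17 7-12-17 3-25-10-18 4-12-6z"/><path d="M570 320l-10 0-2 13-17 6 3 11 0 15-4 18 0 12 4 7 11 10 14 3 7 6 8-8 5-9 0-24-12-30-1-27z"/><path d="M579 322l-3 1 0 19 13 38 0 24-12 18 12 21 1 33-1 9-5 4 7 1 1-163z"/>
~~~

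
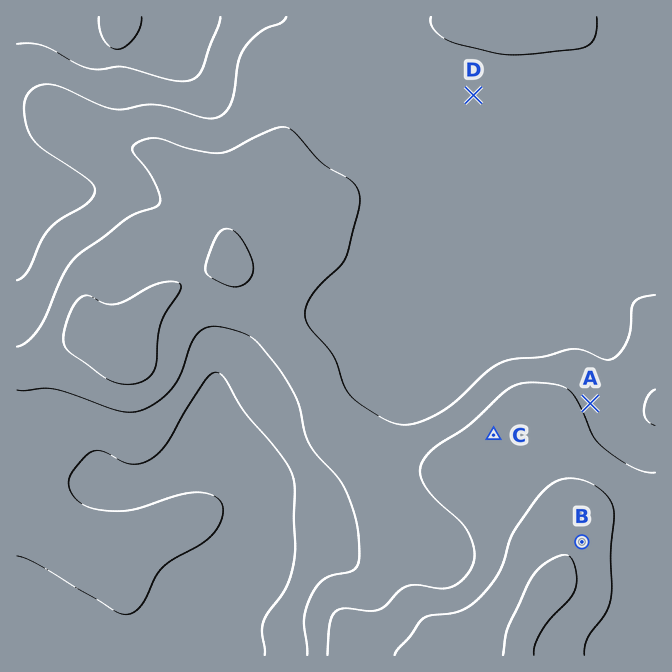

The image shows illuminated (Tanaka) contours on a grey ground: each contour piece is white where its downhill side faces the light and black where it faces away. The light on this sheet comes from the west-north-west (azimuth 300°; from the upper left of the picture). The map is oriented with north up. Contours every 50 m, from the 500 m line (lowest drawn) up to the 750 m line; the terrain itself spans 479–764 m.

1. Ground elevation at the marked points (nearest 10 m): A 640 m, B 740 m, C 670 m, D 570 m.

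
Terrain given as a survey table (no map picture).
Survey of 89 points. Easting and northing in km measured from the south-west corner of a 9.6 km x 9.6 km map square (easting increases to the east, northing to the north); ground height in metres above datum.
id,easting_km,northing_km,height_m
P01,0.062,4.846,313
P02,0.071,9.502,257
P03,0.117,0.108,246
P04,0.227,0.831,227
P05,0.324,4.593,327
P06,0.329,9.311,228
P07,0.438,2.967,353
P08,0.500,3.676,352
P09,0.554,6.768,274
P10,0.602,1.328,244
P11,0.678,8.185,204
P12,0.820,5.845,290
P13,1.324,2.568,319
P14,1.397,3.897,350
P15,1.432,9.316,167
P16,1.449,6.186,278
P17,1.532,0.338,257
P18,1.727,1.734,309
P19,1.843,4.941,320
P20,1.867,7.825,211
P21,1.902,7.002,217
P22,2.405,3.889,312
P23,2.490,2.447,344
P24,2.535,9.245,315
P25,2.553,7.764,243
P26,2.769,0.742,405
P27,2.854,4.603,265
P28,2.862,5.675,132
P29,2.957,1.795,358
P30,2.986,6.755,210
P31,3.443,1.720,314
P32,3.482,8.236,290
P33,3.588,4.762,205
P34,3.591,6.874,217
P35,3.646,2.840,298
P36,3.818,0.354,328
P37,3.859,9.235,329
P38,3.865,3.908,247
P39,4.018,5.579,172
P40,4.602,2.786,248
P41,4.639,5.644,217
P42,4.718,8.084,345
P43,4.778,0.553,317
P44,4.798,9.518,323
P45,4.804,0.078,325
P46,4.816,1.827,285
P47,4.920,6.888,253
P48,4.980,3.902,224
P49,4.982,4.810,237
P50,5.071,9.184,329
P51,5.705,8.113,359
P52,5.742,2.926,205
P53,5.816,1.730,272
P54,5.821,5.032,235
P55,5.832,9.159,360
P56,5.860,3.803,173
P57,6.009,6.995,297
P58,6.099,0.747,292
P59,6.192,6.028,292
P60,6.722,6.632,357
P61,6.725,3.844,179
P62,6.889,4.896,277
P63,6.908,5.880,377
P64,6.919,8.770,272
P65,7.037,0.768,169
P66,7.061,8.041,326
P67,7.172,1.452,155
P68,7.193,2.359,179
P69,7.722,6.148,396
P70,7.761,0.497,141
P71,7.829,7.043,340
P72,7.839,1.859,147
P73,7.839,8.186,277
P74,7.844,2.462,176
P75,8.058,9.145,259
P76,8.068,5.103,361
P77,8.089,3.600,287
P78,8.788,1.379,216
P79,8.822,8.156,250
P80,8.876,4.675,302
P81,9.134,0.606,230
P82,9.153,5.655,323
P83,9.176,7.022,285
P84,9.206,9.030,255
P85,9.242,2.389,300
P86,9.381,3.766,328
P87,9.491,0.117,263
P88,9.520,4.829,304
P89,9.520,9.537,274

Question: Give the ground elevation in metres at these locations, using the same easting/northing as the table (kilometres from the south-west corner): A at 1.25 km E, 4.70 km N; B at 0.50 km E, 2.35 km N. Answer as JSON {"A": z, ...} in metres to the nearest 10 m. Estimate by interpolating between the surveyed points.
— {"A": 340, "B": 310}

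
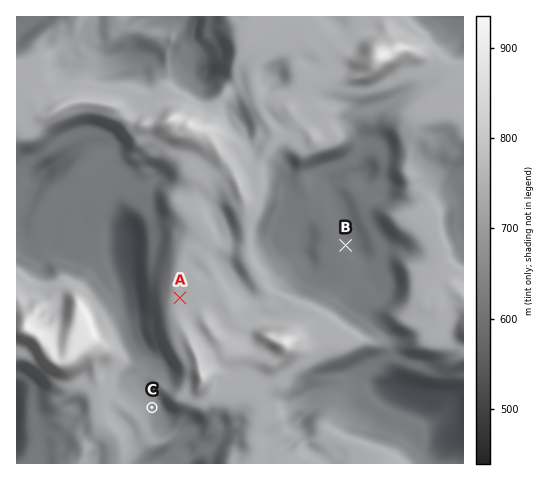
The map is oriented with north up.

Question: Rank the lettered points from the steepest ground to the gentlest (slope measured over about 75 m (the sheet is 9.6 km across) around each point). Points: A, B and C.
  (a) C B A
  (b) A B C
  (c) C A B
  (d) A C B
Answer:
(a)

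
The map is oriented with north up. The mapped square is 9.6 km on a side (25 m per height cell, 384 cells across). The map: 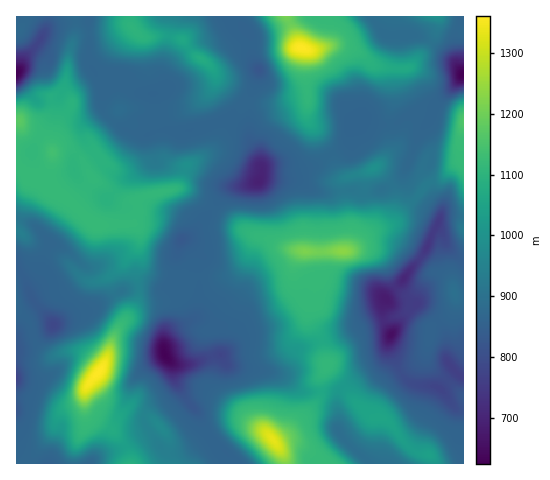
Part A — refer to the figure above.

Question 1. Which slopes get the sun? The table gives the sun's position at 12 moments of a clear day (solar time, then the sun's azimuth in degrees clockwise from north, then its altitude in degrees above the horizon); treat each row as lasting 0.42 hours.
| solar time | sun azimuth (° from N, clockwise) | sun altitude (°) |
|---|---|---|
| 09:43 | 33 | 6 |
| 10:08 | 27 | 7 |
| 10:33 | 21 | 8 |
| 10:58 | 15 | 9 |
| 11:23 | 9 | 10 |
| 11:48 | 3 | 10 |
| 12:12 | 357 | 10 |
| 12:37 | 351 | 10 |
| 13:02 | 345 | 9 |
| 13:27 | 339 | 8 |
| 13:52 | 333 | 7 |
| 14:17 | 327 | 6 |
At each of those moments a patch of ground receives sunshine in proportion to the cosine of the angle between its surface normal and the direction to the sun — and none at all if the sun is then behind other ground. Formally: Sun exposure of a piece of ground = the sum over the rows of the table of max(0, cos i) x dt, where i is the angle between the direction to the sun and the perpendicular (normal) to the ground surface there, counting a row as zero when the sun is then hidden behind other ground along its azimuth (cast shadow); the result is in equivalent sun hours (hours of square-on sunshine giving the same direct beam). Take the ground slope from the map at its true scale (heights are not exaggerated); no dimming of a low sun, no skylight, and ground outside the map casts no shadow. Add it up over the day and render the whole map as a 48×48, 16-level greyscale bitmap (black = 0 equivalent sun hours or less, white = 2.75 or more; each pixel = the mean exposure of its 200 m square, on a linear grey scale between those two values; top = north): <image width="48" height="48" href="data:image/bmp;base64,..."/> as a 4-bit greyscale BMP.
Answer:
<image width="48" height="48" href="data:image/bmp;base64,Qk32BAAAAAAAAHYAAAAoAAAAMAAAADAAAAABAAQAAAAAAIAEAAATCwAAEwsAABAAAAAAAAAAAAAAABEREQAiIiIAMzMzAERERABVVVUAZmZmAHd3dwCIiIgAmZmZAKqqqgC7u7sAzMzMAN3d3QDu7u4A////AEMhAAAANmd1VndDIQAAAkRFnoIAAAAVZEQgAAAAE2dkNGVDEAAAJTNZ1yAAAEeJZEQgARAAAmVCNWVCAAADhUV7YgAAA4vJVEQxAyEAJEQyZ1RCACNruGVlEQAAJ7umRGRUEiERMzM3llZCI2vuuGQxAAEiaZdleFRmMRABIyN5ZXZFZnrKd2VCABRWmWVnhzRYdBABJVNlV0JGvLmImqhSAUaLyHeIUmVYtzAAJodleENGv///7IZSFHrdmIiGNXVGmYUAE3hnp1VVeJvcuFEAFHmod0MiSDQzWKtBIjV6mLqHl1VVRFUxA4hmYxADZCMwBJ21MiSHM0eHVEMhACNENHZnUyIlMURUEVvrUzNAAAASIzMxATVmZVRnZDMyATRZqqvelTIQABAAAjNDIiR4qWRWZEMxAjRqzO/9kxEQABEREjM0QgA1eENDJDQyIyRFZ3rMowAQATREMzMzQxEjQyNBAkRDIjRBA0R7t0MQACRDMzMhESMhIRMyEVdUM0UwAjM3zbdCEiIzMyIhEjQzIBERMkdkMkQiMyEBfsdTMzMzMiEiE0RDIAAAASI0I0MzMxAAAlVDMzMzIhAiNEQzEAAAAhEkRTIzMhIhABIiM0MzIQATMzMyAAAAACEUZjIyISIREAAjMzMzIQASMhAAAAAAABQ0VjIhEQAAAQAjNDMzMQASIQAAAAAAAAR3ZhAAAAAAARAiIjMzIhATIRIiERIhEAFWYwAAAAAAABEQEjMzMREkebu7u4VEIRAkMREAAAARABIQEBIzISRVZ4h4mYVCERACISAAABNEREQxABI0aIq7qGZmZmZmQiEAJBAAATRVVURDABI0n///7dzNy7yql0IAEgAAI0RVVEQwAAE0e8u7zv/+3v7cqUIQAAATRERERVQxAAE0aaqoiaqoiXeZh1EQACNERFQzWKqoZEQ0REV3ZVUyIiITVlQQATRERVRFVYzv/YISABEUMzRFQgABRVVBAURERERUNXmZhjISIQACMiI0aIUhNFRVEkRDNEVEipdVepUyIgAAIhASRWmnQ1VFREREREVXrLmHi8t0MxAAEQABMzWIU0ZWVCNGVFVqynZndmd1QyECIAABIjNFZUVnYxJFVWe8lUREREREQyIiAAASIiI0RDRGczRFVVnKU0RDMiIiIyIhAAE0EBABIjM0dJeGVDeFMzREMhAAIiMyIREyAAAAASI0eNp2VUVERURDMiEAAjMzIREgAAAAABI0v/tWVoYzMyISIjMQASNFQhEQAAAAAAElz///lqhDMhABEREQESMzMgAAAAAAAAATe3zMt4YzIQAAAAABRERCEAAAAAAAAAAlQwNmmWQyEAAAAAAWh0IhAAAAEAEjVkNWEAF1elMxAAAAABStpjERAAAAEiOM7sZCAABWWEMxAAAAAEzZZDM0QzVjI0juy9xhABElV1QyEBIhJFVlVEMke8/9lVmWVVQhEUICRmVDIjaarLdlREIRS/6odYpjMyAAJFMQMzRVVWeZmJhlRDEABIZUWdlDMgAAJA=="/>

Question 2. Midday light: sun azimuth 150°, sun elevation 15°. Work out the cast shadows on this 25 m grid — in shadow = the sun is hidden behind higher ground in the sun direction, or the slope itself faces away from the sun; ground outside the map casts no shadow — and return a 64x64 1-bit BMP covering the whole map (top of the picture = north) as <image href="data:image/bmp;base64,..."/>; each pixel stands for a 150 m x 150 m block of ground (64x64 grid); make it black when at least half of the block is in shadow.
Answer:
<image width="64" height="64" href="data:image/bmp;base64,Qk0+AgAAAAAAAD4AAAAoAAAAQAAAAEAAAAABAAEAAAAAAAACAAATCwAAEwsAAAIAAAAAAAAA////AAAAAAAADAAAAAAAAAAAAAAAAAAAAAAAAAAAAAAAAAAAAAAAIAAAAAAAAAAAAAAAAHAAAAAYAAAEeAAAABgAAAZwAAAAHAAAD+AAAAAfAAAP/8AAAB+AgA//ABAAn8DAD/8AAAAP4AHP/MAAAAfgA//wAAAAB/AD/wAAAAAH+AAOAAAAAA/4AAAAAAYAD/wAAAAABgAP/AAAAAAHAA/8AAAAAAOAH/4AAAAAAcAf/gAAAAAA4A//gAAAAABgB/+AAAAAAAAD3wAAAAAAAAAAAAAAAAAAAAAAAAAAAIAAAAAAAAAAwAAAAAAAAABgAAAAAAAAADAAAAAAAAAAMAAAAAAB3gAQAAAAAAGOAAAAAAACAAAAAAAAAAf+AAAAAAAAB///4AAAAAAH///4AAAAAAf///gAAAAAB///4AAAAHAH//AAAAAAfwH8AAAAAAA+AHgAAAgAADwAOAPgDAAACYAAAPAMAAADwAAAcAwAAAGAAAAgHAAAAAAAAAAcAAAAAAAAAB4AAAAAAAAAHgAAAAAAAAAfAAAAAAAAAB+AAAAAAAAAH8AAAAAEAAAP+AAAAA4AAA/8AAAADAAAD/4AAAAAAAAO/gAAAAAAAAz+AAAAAAADAP4AAAAAAA+APgAAIB4AH8AcAAAAH7gfwAgAAQAf+AAAAAABgB/gAAAADAAAD4AAAA=="/>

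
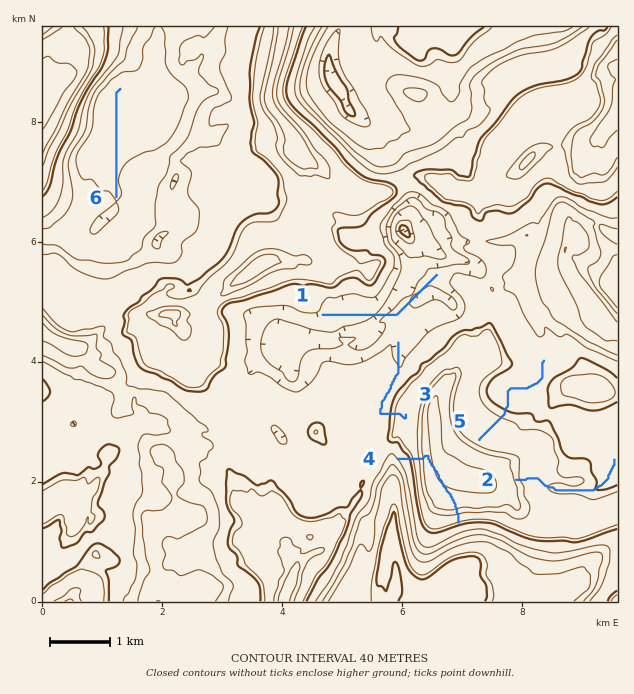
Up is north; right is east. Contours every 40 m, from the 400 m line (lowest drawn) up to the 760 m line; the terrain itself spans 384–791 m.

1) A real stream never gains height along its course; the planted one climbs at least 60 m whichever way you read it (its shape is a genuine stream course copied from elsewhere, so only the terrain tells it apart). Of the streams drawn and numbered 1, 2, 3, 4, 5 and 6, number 4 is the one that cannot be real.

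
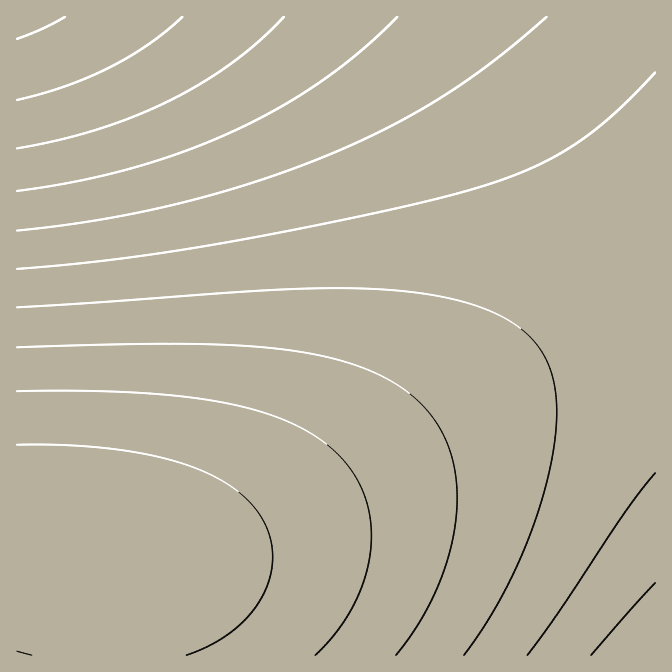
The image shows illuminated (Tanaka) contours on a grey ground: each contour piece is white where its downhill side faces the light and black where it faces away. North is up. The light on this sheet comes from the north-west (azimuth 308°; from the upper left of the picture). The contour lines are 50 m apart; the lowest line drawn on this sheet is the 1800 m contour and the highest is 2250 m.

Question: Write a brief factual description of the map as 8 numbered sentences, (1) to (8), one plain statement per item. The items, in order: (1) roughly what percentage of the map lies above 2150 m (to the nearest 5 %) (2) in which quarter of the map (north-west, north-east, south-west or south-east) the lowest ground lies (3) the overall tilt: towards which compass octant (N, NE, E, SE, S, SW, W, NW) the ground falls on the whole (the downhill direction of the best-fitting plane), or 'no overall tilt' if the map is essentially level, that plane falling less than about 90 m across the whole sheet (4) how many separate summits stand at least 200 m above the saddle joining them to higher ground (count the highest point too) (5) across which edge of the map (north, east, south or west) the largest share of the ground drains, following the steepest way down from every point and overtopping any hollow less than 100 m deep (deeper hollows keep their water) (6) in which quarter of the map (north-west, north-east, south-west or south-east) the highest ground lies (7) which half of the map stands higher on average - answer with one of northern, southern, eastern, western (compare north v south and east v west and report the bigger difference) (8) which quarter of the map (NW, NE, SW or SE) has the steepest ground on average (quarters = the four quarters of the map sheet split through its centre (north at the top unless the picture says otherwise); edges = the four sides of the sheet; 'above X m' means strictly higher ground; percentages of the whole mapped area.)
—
(1) Ground above 2150 m makes up about 30 % of the sheet.
(2) The lowest point lies in the north-west quarter of the map.
(3) The general tilt is down to the north (the land rises towards the south).
(4) Counting only tops that stand 200 m proud, the map has 1 summit.
(5) Most of the ground drains across the northern edge.
(6) The highest point lies in the south-west quarter of the map.
(7) The southern half stands higher on average than the northern half.
(8) The steepest ground, on average, is in the north-west quarter.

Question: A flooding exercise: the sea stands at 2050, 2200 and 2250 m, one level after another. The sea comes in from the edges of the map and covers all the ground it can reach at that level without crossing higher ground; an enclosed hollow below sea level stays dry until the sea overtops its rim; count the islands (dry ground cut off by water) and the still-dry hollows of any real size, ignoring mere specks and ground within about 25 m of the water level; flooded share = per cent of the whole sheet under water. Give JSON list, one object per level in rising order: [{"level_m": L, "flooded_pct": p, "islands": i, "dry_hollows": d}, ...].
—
[{"level_m": 2050, "flooded_pct": 33, "islands": 0, "dry_hollows": 0}, {"level_m": 2200, "flooded_pct": 79, "islands": 0, "dry_hollows": 0}, {"level_m": 2250, "flooded_pct": 89, "islands": 0, "dry_hollows": 0}]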